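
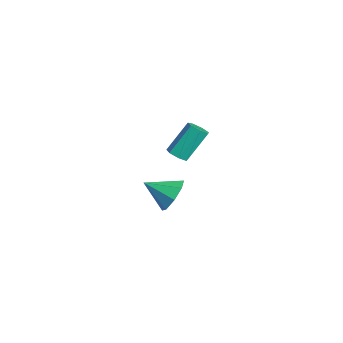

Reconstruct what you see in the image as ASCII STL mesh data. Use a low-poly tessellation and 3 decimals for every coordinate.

solid 
facet normal 0.175 -0.577 -0.798
outer loop
vertex 1.122 -2.761 0.631
vertex 0.617 -2.705 0.48
vertex 1.035 -2.404 0.354
endloop
endfacet
facet normal 0.966 0.256 0.027
outer loop
vertex 1.122 -2.761 0.631
vertex 1.035 -2.404 0.354
vertex 0.828 -1.792 1.972
endloop
endfacet
facet normal 0.966 0.256 0.027
outer loop
vertex 0.828 -1.792 1.972
vertex 1.035 -2.404 0.354
vertex 0.741 -1.435 1.695
endloop
endfacet
facet normal -0.175 0.577 0.798
outer loop
vertex 0.828 -1.792 1.972
vertex 0.741 -1.435 1.695
vertex 0.323 -1.735 1.82
endloop
endfacet
facet normal 0.175 -0.577 -0.798
outer loop
vertex 1.035 -2.404 0.354
vertex 0.617 -2.705 0.48
vertex 0.634 -2.274 0.172
endloop
endfacet
facet normal 0.455 0.766 -0.454
outer loop
vertex 1.035 -2.404 0.354
vertex 0.634 -2.274 0.172
vertex 0.741 -1.435 1.695
endloop
endfacet
facet normal 0.456 0.766 -0.454
outer loop
vertex 0.741 -1.435 1.695
vertex 0.634 -2.274 0.172
vertex 0.339 -1.304 1.512
endloop
endfacet
facet normal -0.175 0.577 0.798
outer loop
vertex 0.741 -1.435 1.695
vertex 0.339 -1.304 1.512
vertex 0.323 -1.735 1.82
endloop
endfacet
facet normal 0.176 -0.577 -0.798
outer loop
vertex 0.634 -2.274 0.172
vertex 0.617 -2.705 0.48
vertex 0.22 -2.468 0.221
endloop
endfacet
facet normal -0.398 0.699 -0.594
outer loop
vertex 0.634 -2.274 0.172
vertex 0.22 -2.468 0.221
vertex 0.339 -1.304 1.512
endloop
endfacet
facet normal -0.401 0.699 -0.593
outer loop
vertex 0.339 -1.304 1.512
vertex 0.22 -2.468 0.221
vertex -0.075 -1.499 1.562
endloop
endfacet
facet normal -0.175 0.577 0.798
outer loop
vertex 0.339 -1.304 1.512
vertex -0.075 -1.499 1.562
vertex 0.323 -1.735 1.82
endloop
endfacet
facet normal 0.176 -0.577 -0.797
outer loop
vertex 0.22 -2.468 0.221
vertex 0.617 -2.705 0.48
vertex 0.105 -2.84 0.465
endloop
endfacet
facet normal -0.952 0.106 -0.286
outer loop
vertex 0.22 -2.468 0.221
vertex 0.105 -2.84 0.465
vertex -0.075 -1.499 1.562
endloop
endfacet
facet normal -0.953 0.105 -0.285
outer loop
vertex -0.075 -1.499 1.562
vertex 0.105 -2.84 0.465
vertex -0.189 -1.871 1.806
endloop
endfacet
facet normal -0.175 0.577 0.798
outer loop
vertex -0.075 -1.499 1.562
vertex -0.189 -1.871 1.806
vertex 0.323 -1.735 1.82
endloop
endfacet
facet normal 0.175 -0.576 -0.798
outer loop
vertex 0.105 -2.84 0.465
vertex 0.617 -2.705 0.48
vertex 0.376 -3.111 0.72
endloop
endfacet
facet normal -0.789 -0.567 0.236
outer loop
vertex 0.105 -2.84 0.465
vertex 0.376 -3.111 0.72
vertex -0.189 -1.871 1.806
endloop
endfacet
facet normal -0.790 -0.567 0.236
outer loop
vertex -0.189 -1.871 1.806
vertex 0.376 -3.111 0.72
vertex 0.081 -2.141 2.061
endloop
endfacet
facet normal -0.175 0.578 0.797
outer loop
vertex -0.189 -1.871 1.806
vertex 0.081 -2.141 2.061
vertex 0.323 -1.735 1.82
endloop
endfacet
facet normal 0.177 -0.576 -0.798
outer loop
vertex 0.376 -3.111 0.72
vertex 0.617 -2.705 0.48
vertex 0.828 -3.075 0.794
endloop
endfacet
facet normal -0.030 -0.813 0.581
outer loop
vertex 0.376 -3.111 0.72
vertex 0.828 -3.075 0.794
vertex 0.081 -2.141 2.061
endloop
endfacet
facet normal -0.032 -0.813 0.581
outer loop
vertex 0.081 -2.141 2.061
vertex 0.828 -3.075 0.794
vertex 0.534 -2.106 2.135
endloop
endfacet
facet normal -0.175 0.578 0.797
outer loop
vertex 0.081 -2.141 2.061
vertex 0.534 -2.106 2.135
vertex 0.323 -1.735 1.82
endloop
endfacet
facet normal 0.174 -0.577 -0.798
outer loop
vertex 0.828 -3.075 0.794
vertex 0.617 -2.705 0.48
vertex 1.122 -2.761 0.631
endloop
endfacet
facet normal 0.749 -0.448 0.488
outer loop
vertex 0.828 -3.075 0.794
vertex 1.122 -2.761 0.631
vertex 0.534 -2.106 2.135
endloop
endfacet
facet normal 0.749 -0.448 0.488
outer loop
vertex 0.534 -2.106 2.135
vertex 1.122 -2.761 0.631
vertex 0.828 -1.792 1.972
endloop
endfacet
facet normal -0.175 0.578 0.797
outer loop
vertex 0.534 -2.106 2.135
vertex 0.828 -1.792 1.972
vertex 0.323 -1.735 1.82
endloop
endfacet
facet normal 0.293 0.823 -0.487
outer loop
vertex -1.775 -2.322 -3.955
vertex -2.67 -2.193 -4.276
vertex -2.179 -1.909 -3.501
endloop
endfacet
facet normal 0.524 -0.344 0.779
outer loop
vertex -1.775 -2.322 -3.955
vertex -2.179 -1.909 -3.501
vertex -3.11 -3.427 -3.544
endloop
endfacet
facet normal 0.294 0.822 -0.487
outer loop
vertex -2.179 -1.909 -3.501
vertex -2.67 -2.193 -4.276
vertex -2.871 -1.662 -3.501
endloop
endfacet
facet normal -0.008 -0.023 1.000
outer loop
vertex -2.179 -1.909 -3.501
vertex -2.871 -1.662 -3.501
vertex -3.11 -3.427 -3.544
endloop
endfacet
facet normal 0.292 0.823 -0.488
outer loop
vertex -2.871 -1.662 -3.501
vertex -2.67 -2.193 -4.276
vertex -3.446 -1.727 -3.955
endloop
endfacet
facet normal -0.623 0.065 0.780
outer loop
vertex -2.871 -1.662 -3.501
vertex -3.446 -1.727 -3.955
vertex -3.11 -3.427 -3.544
endloop
endfacet
facet normal 0.293 0.823 -0.487
outer loop
vertex -3.446 -1.727 -3.955
vertex -2.67 -2.193 -4.276
vertex -3.566 -2.064 -4.597
endloop
endfacet
facet normal -0.960 -0.130 0.248
outer loop
vertex -3.446 -1.727 -3.955
vertex -3.566 -2.064 -4.597
vertex -3.11 -3.427 -3.544
endloop
endfacet
facet normal 0.293 0.822 -0.488
outer loop
vertex -3.566 -2.064 -4.597
vertex -2.67 -2.193 -4.276
vertex -3.161 -2.477 -5.05
endloop
endfacet
facet normal -0.822 -0.494 -0.284
outer loop
vertex -3.566 -2.064 -4.597
vertex -3.161 -2.477 -5.05
vertex -3.11 -3.427 -3.544
endloop
endfacet
facet normal 0.293 0.822 -0.488
outer loop
vertex -3.161 -2.477 -5.05
vertex -2.67 -2.193 -4.276
vertex -2.469 -2.724 -5.05
endloop
endfacet
facet normal -0.290 -0.814 -0.503
outer loop
vertex -3.161 -2.477 -5.05
vertex -2.469 -2.724 -5.05
vertex -3.11 -3.427 -3.544
endloop
endfacet
facet normal 0.294 0.822 -0.488
outer loop
vertex -2.469 -2.724 -5.05
vertex -2.67 -2.193 -4.276
vertex -1.895 -2.66 -4.596
endloop
endfacet
facet normal 0.325 -0.902 -0.283
outer loop
vertex -2.469 -2.724 -5.05
vertex -1.895 -2.66 -4.596
vertex -3.11 -3.427 -3.544
endloop
endfacet
facet normal 0.294 0.822 -0.488
outer loop
vertex -1.895 -2.66 -4.596
vertex -2.67 -2.193 -4.276
vertex -1.775 -2.322 -3.955
endloop
endfacet
facet normal 0.662 -0.707 0.249
outer loop
vertex -1.895 -2.66 -4.596
vertex -1.775 -2.322 -3.955
vertex -3.11 -3.427 -3.544
endloop
endfacet

endsolid


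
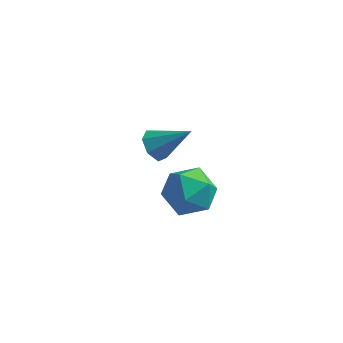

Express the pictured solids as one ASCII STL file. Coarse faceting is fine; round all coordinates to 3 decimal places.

solid 
facet normal -0.429 0.508 0.747
outer loop
vertex 3.803 -2.585 2.307
vertex 2.722 -2.934 1.923
vertex 3.319 -3.602 2.72
endloop
endfacet
facet normal 0.219 0.276 0.936
outer loop
vertex 3.803 -2.585 2.307
vertex 3.319 -3.602 2.72
vertex 4.483 -3.564 2.436
endloop
endfacet
facet normal 0.693 0.544 0.474
outer loop
vertex 3.803 -2.585 2.307
vertex 4.483 -3.564 2.436
vertex 4.605 -2.872 1.465
endloop
endfacet
facet normal 0.337 0.942 -0.000
outer loop
vertex 3.803 -2.585 2.307
vertex 4.605 -2.872 1.465
vertex 3.517 -2.483 1.148
endloop
endfacet
facet normal -0.357 0.919 0.169
outer loop
vertex 3.803 -2.585 2.307
vertex 3.517 -2.483 1.148
vertex 2.722 -2.934 1.923
endloop
endfacet
facet normal 0.227 -0.435 0.871
outer loop
vertex 4.483 -3.564 2.436
vertex 3.319 -3.602 2.72
vertex 3.823 -4.517 2.132
endloop
endfacet
facet normal -0.822 -0.060 0.566
outer loop
vertex 3.319 -3.602 2.72
vertex 2.722 -2.934 1.923
vertex 2.735 -4.128 1.815
endloop
endfacet
facet normal -0.704 0.606 -0.370
outer loop
vertex 2.722 -2.934 1.923
vertex 3.517 -2.483 1.148
vertex 2.857 -3.436 0.844
endloop
endfacet
facet normal 0.417 0.643 -0.643
outer loop
vertex 3.517 -2.483 1.148
vertex 4.605 -2.872 1.465
vertex 4.021 -3.398 0.56
endloop
endfacet
facet normal 0.992 -0.000 0.124
outer loop
vertex 4.605 -2.872 1.465
vertex 4.483 -3.564 2.436
vertex 4.618 -4.066 1.357
endloop
endfacet
facet normal -0.337 -0.942 0.000
outer loop
vertex 3.537 -4.415 0.973
vertex 3.823 -4.517 2.132
vertex 2.735 -4.128 1.815
endloop
endfacet
facet normal -0.693 -0.544 -0.474
outer loop
vertex 3.537 -4.415 0.973
vertex 2.735 -4.128 1.815
vertex 2.857 -3.436 0.844
endloop
endfacet
facet normal -0.219 -0.276 -0.936
outer loop
vertex 3.537 -4.415 0.973
vertex 2.857 -3.436 0.844
vertex 4.021 -3.398 0.56
endloop
endfacet
facet normal 0.429 -0.508 -0.747
outer loop
vertex 3.537 -4.415 0.973
vertex 4.021 -3.398 0.56
vertex 4.618 -4.066 1.357
endloop
endfacet
facet normal 0.357 -0.919 -0.169
outer loop
vertex 3.537 -4.415 0.973
vertex 4.618 -4.066 1.357
vertex 3.823 -4.517 2.132
endloop
endfacet
facet normal -0.417 -0.643 0.643
outer loop
vertex 2.735 -4.128 1.815
vertex 3.823 -4.517 2.132
vertex 3.319 -3.602 2.72
endloop
endfacet
facet normal -0.992 0.000 -0.124
outer loop
vertex 2.857 -3.436 0.844
vertex 2.735 -4.128 1.815
vertex 2.722 -2.934 1.923
endloop
endfacet
facet normal -0.227 0.435 -0.871
outer loop
vertex 4.021 -3.398 0.56
vertex 2.857 -3.436 0.844
vertex 3.517 -2.483 1.148
endloop
endfacet
facet normal 0.822 0.060 -0.566
outer loop
vertex 4.618 -4.066 1.357
vertex 4.021 -3.398 0.56
vertex 4.605 -2.872 1.465
endloop
endfacet
facet normal 0.704 -0.606 0.370
outer loop
vertex 3.823 -4.517 2.132
vertex 4.618 -4.066 1.357
vertex 4.483 -3.564 2.436
endloop
endfacet
facet normal -0.771 -0.121 -0.625
outer loop
vertex 1.268 1.282 -1.641
vertex 0.748 1.332 -1.009
vertex 1.037 1.936 -1.483
endloop
endfacet
facet normal 0.785 0.393 -0.478
outer loop
vertex 1.268 1.282 -1.641
vertex 1.037 1.936 -1.483
vertex 2.252 1.568 0.209
endloop
endfacet
facet normal -0.772 -0.121 -0.624
outer loop
vertex 1.037 1.936 -1.483
vertex 0.748 1.332 -1.009
vertex 0.589 2.136 -0.968
endloop
endfacet
facet normal 0.356 0.933 -0.053
outer loop
vertex 1.037 1.936 -1.483
vertex 0.589 2.136 -0.968
vertex 2.252 1.568 0.209
endloop
endfacet
facet normal -0.771 -0.121 -0.625
outer loop
vertex 0.589 2.136 -0.968
vertex 0.748 1.332 -1.009
vertex 0.26 1.73 -0.484
endloop
endfacet
facet normal -0.137 0.803 0.580
outer loop
vertex 0.589 2.136 -0.968
vertex 0.26 1.73 -0.484
vertex 2.252 1.568 0.209
endloop
endfacet
facet normal -0.771 -0.121 -0.625
outer loop
vertex 0.26 1.73 -0.484
vertex 0.748 1.332 -1.009
vertex 0.299 1.025 -0.396
endloop
endfacet
facet normal -0.320 0.100 0.942
outer loop
vertex 0.26 1.73 -0.484
vertex 0.299 1.025 -0.396
vertex 2.252 1.568 0.209
endloop
endfacet
facet normal -0.771 -0.121 -0.625
outer loop
vertex 0.299 1.025 -0.396
vertex 0.748 1.332 -1.009
vertex 0.676 0.552 -0.769
endloop
endfacet
facet normal -0.056 -0.646 0.762
outer loop
vertex 0.299 1.025 -0.396
vertex 0.676 0.552 -0.769
vertex 2.252 1.568 0.209
endloop
endfacet
facet normal -0.772 -0.121 -0.624
outer loop
vertex 0.676 0.552 -0.769
vertex 0.748 1.332 -1.009
vertex 1.107 0.666 -1.324
endloop
endfacet
facet normal 0.455 -0.873 0.174
outer loop
vertex 0.676 0.552 -0.769
vertex 1.107 0.666 -1.324
vertex 2.252 1.568 0.209
endloop
endfacet
facet normal -0.771 -0.120 -0.625
outer loop
vertex 1.107 0.666 -1.324
vertex 0.748 1.332 -1.009
vertex 1.268 1.282 -1.641
endloop
endfacet
facet normal 0.830 -0.411 -0.378
outer loop
vertex 1.107 0.666 -1.324
vertex 1.268 1.282 -1.641
vertex 2.252 1.568 0.209
endloop
endfacet

endsolid


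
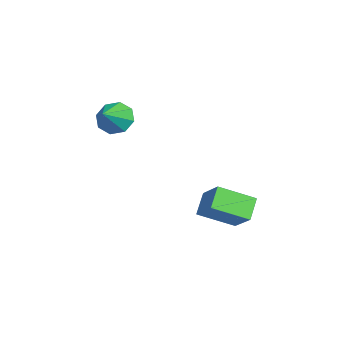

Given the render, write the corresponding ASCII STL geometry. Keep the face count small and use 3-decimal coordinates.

solid 
facet normal -0.827 0.250 -0.504
outer loop
vertex -2.777 -3.047 1.179
vertex -3.271 -2.87 2.077
vertex -2.7 -2.294 1.426
endloop
endfacet
facet normal 0.901 0.049 -0.431
outer loop
vertex -2.777 -3.047 1.179
vertex -2.7 -2.294 1.426
vertex -1.949 -3.27 2.883
endloop
endfacet
facet normal -0.827 0.250 -0.504
outer loop
vertex -2.7 -2.294 1.426
vertex -3.271 -2.87 2.077
vertex -2.957 -1.878 2.054
endloop
endfacet
facet normal 0.821 0.570 -0.041
outer loop
vertex -2.7 -2.294 1.426
vertex -2.957 -1.878 2.054
vertex -1.949 -3.27 2.883
endloop
endfacet
facet normal -0.827 0.250 -0.503
outer loop
vertex -2.957 -1.878 2.054
vertex -3.271 -2.87 2.077
vertex -3.398 -2.044 2.696
endloop
endfacet
facet normal 0.509 0.682 0.526
outer loop
vertex -2.957 -1.878 2.054
vertex -3.398 -2.044 2.696
vertex -1.949 -3.27 2.883
endloop
endfacet
facet normal -0.826 0.251 -0.504
outer loop
vertex -3.398 -2.044 2.696
vertex -3.271 -2.87 2.077
vertex -3.765 -2.693 2.975
endloop
endfacet
facet normal 0.149 0.318 0.936
outer loop
vertex -3.398 -2.044 2.696
vertex -3.765 -2.693 2.975
vertex -1.949 -3.27 2.883
endloop
endfacet
facet normal -0.826 0.251 -0.504
outer loop
vertex -3.765 -2.693 2.975
vertex -3.271 -2.87 2.077
vertex -3.843 -3.445 2.728
endloop
endfacet
facet normal -0.049 -0.307 0.950
outer loop
vertex -3.765 -2.693 2.975
vertex -3.843 -3.445 2.728
vertex -1.949 -3.27 2.883
endloop
endfacet
facet normal -0.826 0.251 -0.505
outer loop
vertex -3.843 -3.445 2.728
vertex -3.271 -2.87 2.077
vertex -3.585 -3.861 2.099
endloop
endfacet
facet normal 0.031 -0.828 0.560
outer loop
vertex -3.843 -3.445 2.728
vertex -3.585 -3.861 2.099
vertex -1.949 -3.27 2.883
endloop
endfacet
facet normal -0.826 0.251 -0.504
outer loop
vertex -3.585 -3.861 2.099
vertex -3.271 -2.87 2.077
vertex -3.144 -3.696 1.458
endloop
endfacet
facet normal 0.342 -0.940 -0.006
outer loop
vertex -3.585 -3.861 2.099
vertex -3.144 -3.696 1.458
vertex -1.949 -3.27 2.883
endloop
endfacet
facet normal -0.826 0.251 -0.504
outer loop
vertex -3.144 -3.696 1.458
vertex -3.271 -2.87 2.077
vertex -2.777 -3.047 1.179
endloop
endfacet
facet normal 0.703 -0.577 -0.417
outer loop
vertex -3.144 -3.696 1.458
vertex -2.777 -3.047 1.179
vertex -1.949 -3.27 2.883
endloop
endfacet
facet normal -0.722 0.154 0.674
outer loop
vertex -4.264 1.384 -3.358
vertex -3.071 2.227 -2.273
vertex -4.743 3.278 -4.303
endloop
endfacet
facet normal -0.656 -0.463 -0.596
outer loop
vertex -3.689 3.053 -5.287
vertex -4.264 1.384 -3.358
vertex -4.743 3.278 -4.303
endloop
endfacet
facet normal -0.722 0.154 0.674
outer loop
vertex -4.743 3.278 -4.303
vertex -3.071 2.227 -2.273
vertex -3.55 4.121 -3.218
endloop
endfacet
facet normal -0.220 0.873 -0.436
outer loop
vertex -3.55 4.121 -3.218
vertex -3.689 3.053 -5.287
vertex -4.743 3.278 -4.303
endloop
endfacet
facet normal 0.220 -0.873 0.436
outer loop
vertex -4.264 1.384 -3.358
vertex -2.017 2.002 -3.257
vertex -3.071 2.227 -2.273
endloop
endfacet
facet normal -0.656 -0.463 -0.596
outer loop
vertex -3.21 1.159 -4.342
vertex -4.264 1.384 -3.358
vertex -3.689 3.053 -5.287
endloop
endfacet
facet normal 0.220 -0.873 0.436
outer loop
vertex -3.21 1.159 -4.342
vertex -2.017 2.002 -3.257
vertex -4.264 1.384 -3.358
endloop
endfacet
facet normal 0.656 0.463 0.596
outer loop
vertex -3.071 2.227 -2.273
vertex -2.017 2.002 -3.257
vertex -3.55 4.121 -3.218
endloop
endfacet
facet normal -0.220 0.873 -0.436
outer loop
vertex -2.496 3.896 -4.202
vertex -3.689 3.053 -5.287
vertex -3.55 4.121 -3.218
endloop
endfacet
facet normal 0.656 0.463 0.596
outer loop
vertex -3.55 4.121 -3.218
vertex -2.017 2.002 -3.257
vertex -2.496 3.896 -4.202
endloop
endfacet
facet normal 0.722 -0.154 -0.674
outer loop
vertex -2.496 3.896 -4.202
vertex -3.21 1.159 -4.342
vertex -3.689 3.053 -5.287
endloop
endfacet
facet normal 0.722 -0.154 -0.674
outer loop
vertex -2.017 2.002 -3.257
vertex -3.21 1.159 -4.342
vertex -2.496 3.896 -4.202
endloop
endfacet

endsolid


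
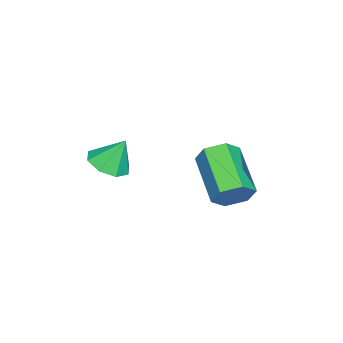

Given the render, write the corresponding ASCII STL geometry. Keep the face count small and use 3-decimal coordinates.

solid 
facet normal 0.734 0.517 -0.440
outer loop
vertex 3.942 -0.479 2.165
vertex 3.505 -0.213 1.749
vertex 3.639 0.085 2.322
endloop
endfacet
facet normal 0.500 0.028 0.866
outer loop
vertex 3.942 -0.479 2.165
vertex 3.639 0.085 2.322
vertex 2.673 -1.374 2.927
endloop
endfacet
facet normal 0.501 0.027 0.865
outer loop
vertex 2.673 -1.374 2.927
vertex 3.639 0.085 2.322
vertex 2.37 -0.809 3.085
endloop
endfacet
facet normal -0.734 -0.517 0.441
outer loop
vertex 2.673 -1.374 2.927
vertex 2.37 -0.809 3.085
vertex 2.235 -1.107 2.511
endloop
endfacet
facet normal 0.734 0.517 -0.441
outer loop
vertex 3.639 0.085 2.322
vertex 3.505 -0.213 1.749
vertex 3.201 0.352 1.906
endloop
endfacet
facet normal -0.147 0.755 0.639
outer loop
vertex 3.639 0.085 2.322
vertex 3.201 0.352 1.906
vertex 2.37 -0.809 3.085
endloop
endfacet
facet normal -0.147 0.755 0.639
outer loop
vertex 2.37 -0.809 3.085
vertex 3.201 0.352 1.906
vertex 1.932 -0.542 2.669
endloop
endfacet
facet normal -0.734 -0.517 0.441
outer loop
vertex 2.37 -0.809 3.085
vertex 1.932 -0.542 2.669
vertex 2.235 -1.107 2.511
endloop
endfacet
facet normal 0.734 0.517 -0.441
outer loop
vertex 3.201 0.352 1.906
vertex 3.505 -0.213 1.749
vertex 3.067 0.054 1.333
endloop
endfacet
facet normal -0.648 0.727 -0.226
outer loop
vertex 3.201 0.352 1.906
vertex 3.067 0.054 1.333
vertex 1.932 -0.542 2.669
endloop
endfacet
facet normal -0.649 0.726 -0.227
outer loop
vertex 1.932 -0.542 2.669
vertex 3.067 0.054 1.333
vertex 1.798 -0.841 2.095
endloop
endfacet
facet normal -0.734 -0.517 0.441
outer loop
vertex 1.932 -0.542 2.669
vertex 1.798 -0.841 2.095
vertex 2.235 -1.107 2.511
endloop
endfacet
facet normal 0.734 0.517 -0.441
outer loop
vertex 3.067 0.054 1.333
vertex 3.505 -0.213 1.749
vertex 3.37 -0.511 1.175
endloop
endfacet
facet normal -0.501 -0.027 -0.865
outer loop
vertex 3.067 0.054 1.333
vertex 3.37 -0.511 1.175
vertex 1.798 -0.841 2.095
endloop
endfacet
facet normal -0.501 -0.028 -0.865
outer loop
vertex 1.798 -0.841 2.095
vertex 3.37 -0.511 1.175
vertex 2.101 -1.405 1.938
endloop
endfacet
facet normal -0.734 -0.517 0.440
outer loop
vertex 1.798 -0.841 2.095
vertex 2.101 -1.405 1.938
vertex 2.235 -1.107 2.511
endloop
endfacet
facet normal 0.734 0.517 -0.441
outer loop
vertex 3.37 -0.511 1.175
vertex 3.505 -0.213 1.749
vertex 3.808 -0.778 1.591
endloop
endfacet
facet normal 0.147 -0.755 -0.639
outer loop
vertex 3.37 -0.511 1.175
vertex 3.808 -0.778 1.591
vertex 2.101 -1.405 1.938
endloop
endfacet
facet normal 0.147 -0.755 -0.639
outer loop
vertex 2.101 -1.405 1.938
vertex 3.808 -0.778 1.591
vertex 2.539 -1.672 2.354
endloop
endfacet
facet normal -0.734 -0.517 0.441
outer loop
vertex 2.101 -1.405 1.938
vertex 2.539 -1.672 2.354
vertex 2.235 -1.107 2.511
endloop
endfacet
facet normal 0.734 0.517 -0.441
outer loop
vertex 3.808 -0.778 1.591
vertex 3.505 -0.213 1.749
vertex 3.942 -0.479 2.165
endloop
endfacet
facet normal 0.648 -0.727 0.227
outer loop
vertex 3.808 -0.778 1.591
vertex 3.942 -0.479 2.165
vertex 2.539 -1.672 2.354
endloop
endfacet
facet normal 0.648 -0.727 0.226
outer loop
vertex 2.539 -1.672 2.354
vertex 3.942 -0.479 2.165
vertex 2.673 -1.374 2.927
endloop
endfacet
facet normal -0.734 -0.517 0.441
outer loop
vertex 2.539 -1.672 2.354
vertex 2.673 -1.374 2.927
vertex 2.235 -1.107 2.511
endloop
endfacet
facet normal 0.136 -0.445 -0.885
outer loop
vertex 4.459 -4.173 2.983
vertex 4.022 -3.726 2.691
vertex 4.703 -3.741 2.803
endloop
endfacet
facet normal 0.681 -0.081 0.728
outer loop
vertex 4.459 -4.173 2.983
vertex 4.703 -3.741 2.803
vertex 3.878 -3.254 3.629
endloop
endfacet
facet normal 0.136 -0.446 -0.885
outer loop
vertex 4.703 -3.741 2.803
vertex 4.022 -3.726 2.691
vertex 4.548 -3.3 2.557
endloop
endfacet
facet normal 0.741 0.507 0.441
outer loop
vertex 4.703 -3.741 2.803
vertex 4.548 -3.3 2.557
vertex 3.878 -3.254 3.629
endloop
endfacet
facet normal 0.135 -0.446 -0.885
outer loop
vertex 4.548 -3.3 2.557
vertex 4.022 -3.726 2.691
vertex 4.085 -3.109 2.39
endloop
endfacet
facet normal 0.325 0.931 0.163
outer loop
vertex 4.548 -3.3 2.557
vertex 4.085 -3.109 2.39
vertex 3.878 -3.254 3.629
endloop
endfacet
facet normal 0.136 -0.446 -0.885
outer loop
vertex 4.085 -3.109 2.39
vertex 4.022 -3.726 2.691
vertex 3.585 -3.279 2.399
endloop
endfacet
facet normal -0.320 0.946 0.057
outer loop
vertex 4.085 -3.109 2.39
vertex 3.585 -3.279 2.399
vertex 3.878 -3.254 3.629
endloop
endfacet
facet normal 0.136 -0.445 -0.885
outer loop
vertex 3.585 -3.279 2.399
vertex 4.022 -3.726 2.691
vertex 3.341 -3.711 2.579
endloop
endfacet
facet normal -0.821 0.541 0.185
outer loop
vertex 3.585 -3.279 2.399
vertex 3.341 -3.711 2.579
vertex 3.878 -3.254 3.629
endloop
endfacet
facet normal 0.136 -0.446 -0.885
outer loop
vertex 3.341 -3.711 2.579
vertex 4.022 -3.726 2.691
vertex 3.496 -4.152 2.825
endloop
endfacet
facet normal -0.881 -0.047 0.471
outer loop
vertex 3.341 -3.711 2.579
vertex 3.496 -4.152 2.825
vertex 3.878 -3.254 3.629
endloop
endfacet
facet normal 0.135 -0.445 -0.885
outer loop
vertex 3.496 -4.152 2.825
vertex 4.022 -3.726 2.691
vertex 3.959 -4.344 2.992
endloop
endfacet
facet normal -0.466 -0.472 0.749
outer loop
vertex 3.496 -4.152 2.825
vertex 3.959 -4.344 2.992
vertex 3.878 -3.254 3.629
endloop
endfacet
facet normal 0.136 -0.445 -0.885
outer loop
vertex 3.959 -4.344 2.992
vertex 4.022 -3.726 2.691
vertex 4.459 -4.173 2.983
endloop
endfacet
facet normal 0.182 -0.486 0.855
outer loop
vertex 3.959 -4.344 2.992
vertex 4.459 -4.173 2.983
vertex 3.878 -3.254 3.629
endloop
endfacet

endsolid


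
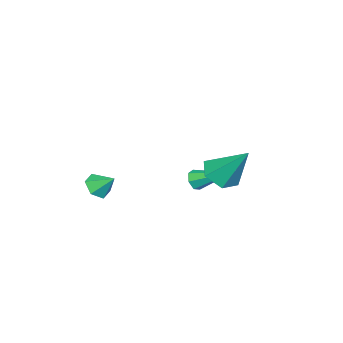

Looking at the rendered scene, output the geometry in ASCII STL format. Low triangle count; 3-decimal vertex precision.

solid 
facet normal -0.078 -0.629 -0.774
outer loop
vertex 0.896 0.802 0.688
vertex 0.007 1.144 0.5
vertex 0.783 1.556 0.087
endloop
endfacet
facet normal 0.949 0.270 0.161
outer loop
vertex 0.896 0.802 0.688
vertex 0.783 1.556 0.087
vertex 0.173 2.476 2.14
endloop
endfacet
facet normal -0.078 -0.629 -0.773
outer loop
vertex 0.783 1.556 0.087
vertex 0.007 1.144 0.5
vertex -0.106 1.897 -0.101
endloop
endfacet
facet normal 0.395 0.877 -0.276
outer loop
vertex 0.783 1.556 0.087
vertex -0.106 1.897 -0.101
vertex 0.173 2.476 2.14
endloop
endfacet
facet normal -0.078 -0.629 -0.773
outer loop
vertex -0.106 1.897 -0.101
vertex 0.007 1.144 0.5
vertex -0.881 1.485 0.312
endloop
endfacet
facet normal -0.526 0.837 -0.151
outer loop
vertex -0.106 1.897 -0.101
vertex -0.881 1.485 0.312
vertex 0.173 2.476 2.14
endloop
endfacet
facet normal -0.077 -0.628 -0.774
outer loop
vertex -0.881 1.485 0.312
vertex 0.007 1.144 0.5
vertex -0.768 0.732 0.912
endloop
endfacet
facet normal -0.892 0.193 0.410
outer loop
vertex -0.881 1.485 0.312
vertex -0.768 0.732 0.912
vertex 0.173 2.476 2.14
endloop
endfacet
facet normal -0.078 -0.628 -0.774
outer loop
vertex -0.768 0.732 0.912
vertex 0.007 1.144 0.5
vertex 0.12 0.39 1.1
endloop
endfacet
facet normal -0.338 -0.413 0.846
outer loop
vertex -0.768 0.732 0.912
vertex 0.12 0.39 1.1
vertex 0.173 2.476 2.14
endloop
endfacet
facet normal -0.078 -0.628 -0.774
outer loop
vertex 0.12 0.39 1.1
vertex 0.007 1.144 0.5
vertex 0.896 0.802 0.688
endloop
endfacet
facet normal 0.582 -0.375 0.722
outer loop
vertex 0.12 0.39 1.1
vertex 0.896 0.802 0.688
vertex 0.173 2.476 2.14
endloop
endfacet
facet normal 0.051 -0.896 -0.441
outer loop
vertex -1.259 -0.732 -1.627
vertex -1.739 -0.897 -1.347
vertex -1.693 -0.64 -1.864
endloop
endfacet
facet normal 0.473 0.620 -0.626
outer loop
vertex -1.259 -0.732 -1.627
vertex -1.693 -0.64 -1.864
vertex -1.841 0.877 -0.473
endloop
endfacet
facet normal 0.052 -0.896 -0.441
outer loop
vertex -1.693 -0.64 -1.864
vertex -1.739 -0.897 -1.347
vertex -2.162 -0.742 -1.712
endloop
endfacet
facet normal -0.361 0.611 -0.705
outer loop
vertex -1.693 -0.64 -1.864
vertex -2.162 -0.742 -1.712
vertex -1.841 0.877 -0.473
endloop
endfacet
facet normal 0.052 -0.896 -0.441
outer loop
vertex -2.162 -0.742 -1.712
vertex -1.739 -0.897 -1.347
vertex -2.312 -0.961 -1.285
endloop
endfacet
facet normal -0.935 0.314 -0.168
outer loop
vertex -2.162 -0.742 -1.712
vertex -2.312 -0.961 -1.285
vertex -1.841 0.877 -0.473
endloop
endfacet
facet normal 0.052 -0.896 -0.441
outer loop
vertex -2.312 -0.961 -1.285
vertex -1.739 -0.897 -1.347
vertex -2.031 -1.132 -0.904
endloop
endfacet
facet normal -0.814 -0.047 0.579
outer loop
vertex -2.312 -0.961 -1.285
vertex -2.031 -1.132 -0.904
vertex -1.841 0.877 -0.473
endloop
endfacet
facet normal 0.052 -0.896 -0.441
outer loop
vertex -2.031 -1.132 -0.904
vertex -1.739 -0.897 -1.347
vertex -1.53 -1.126 -0.857
endloop
endfacet
facet normal -0.089 -0.201 0.976
outer loop
vertex -2.031 -1.132 -0.904
vertex -1.53 -1.126 -0.857
vertex -1.841 0.877 -0.473
endloop
endfacet
facet normal 0.052 -0.896 -0.441
outer loop
vertex -1.53 -1.126 -0.857
vertex -1.739 -0.897 -1.347
vertex -1.186 -0.948 -1.178
endloop
endfacet
facet normal 0.691 -0.031 0.723
outer loop
vertex -1.53 -1.126 -0.857
vertex -1.186 -0.948 -1.178
vertex -1.841 0.877 -0.473
endloop
endfacet
facet normal 0.052 -0.897 -0.440
outer loop
vertex -1.186 -0.948 -1.178
vertex -1.739 -0.897 -1.347
vertex -1.259 -0.732 -1.627
endloop
endfacet
facet normal 0.942 0.335 0.008
outer loop
vertex -1.186 -0.948 -1.178
vertex -1.259 -0.732 -1.627
vertex -1.841 0.877 -0.473
endloop
endfacet
facet normal -0.026 -0.767 -0.641
outer loop
vertex 1.357 -4.713 -0.802
vertex 0.905 -4.336 -1.235
vertex 1.628 -4.284 -1.327
endloop
endfacet
facet normal 0.819 0.157 0.551
outer loop
vertex 1.357 -4.713 -0.802
vertex 1.628 -4.284 -1.327
vertex 0.935 -3.484 -0.525
endloop
endfacet
facet normal -0.026 -0.768 -0.640
outer loop
vertex 1.628 -4.284 -1.327
vertex 0.905 -4.336 -1.235
vertex 1.176 -3.908 -1.76
endloop
endfacet
facet normal 0.695 0.711 -0.108
outer loop
vertex 1.628 -4.284 -1.327
vertex 1.176 -3.908 -1.76
vertex 0.935 -3.484 -0.525
endloop
endfacet
facet normal -0.026 -0.768 -0.640
outer loop
vertex 1.176 -3.908 -1.76
vertex 0.905 -4.336 -1.235
vertex 0.454 -3.96 -1.668
endloop
endfacet
facet normal -0.111 0.933 -0.342
outer loop
vertex 1.176 -3.908 -1.76
vertex 0.454 -3.96 -1.668
vertex 0.935 -3.484 -0.525
endloop
endfacet
facet normal -0.026 -0.768 -0.640
outer loop
vertex 0.454 -3.96 -1.668
vertex 0.905 -4.336 -1.235
vertex 0.183 -4.388 -1.143
endloop
endfacet
facet normal -0.793 0.603 0.082
outer loop
vertex 0.454 -3.96 -1.668
vertex 0.183 -4.388 -1.143
vertex 0.935 -3.484 -0.525
endloop
endfacet
facet normal -0.026 -0.767 -0.641
outer loop
vertex 0.183 -4.388 -1.143
vertex 0.905 -4.336 -1.235
vertex 0.634 -4.765 -0.71
endloop
endfacet
facet normal -0.669 0.050 0.741
outer loop
vertex 0.183 -4.388 -1.143
vertex 0.634 -4.765 -0.71
vertex 0.935 -3.484 -0.525
endloop
endfacet
facet normal -0.026 -0.767 -0.641
outer loop
vertex 0.634 -4.765 -0.71
vertex 0.905 -4.336 -1.235
vertex 1.357 -4.713 -0.802
endloop
endfacet
facet normal 0.137 -0.173 0.975
outer loop
vertex 0.634 -4.765 -0.71
vertex 1.357 -4.713 -0.802
vertex 0.935 -3.484 -0.525
endloop
endfacet

endsolid


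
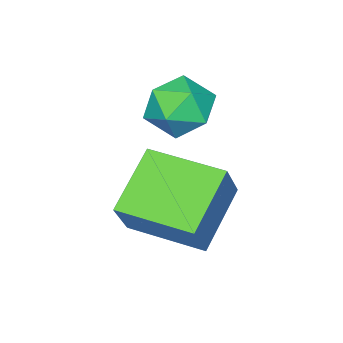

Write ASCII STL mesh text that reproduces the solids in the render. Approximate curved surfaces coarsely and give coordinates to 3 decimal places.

solid 
facet normal -0.930 0.284 -0.232
outer loop
vertex -1.583 -0.966 -2.436
vertex -1.899 -1.618 -1.968
vertex -1.757 -0.852 -1.599
endloop
endfacet
facet normal -0.490 0.844 -0.217
outer loop
vertex -1.583 -0.966 -2.436
vertex -1.757 -0.852 -1.599
vertex -1.037 -0.521 -1.939
endloop
endfacet
facet normal 0.034 0.725 -0.687
outer loop
vertex -1.583 -0.966 -2.436
vertex -1.037 -0.521 -1.939
vertex -0.733 -1.084 -2.518
endloop
endfacet
facet normal -0.083 0.092 -0.992
outer loop
vertex -1.583 -0.966 -2.436
vertex -0.733 -1.084 -2.518
vertex -1.266 -1.762 -2.536
endloop
endfacet
facet normal -0.679 -0.181 -0.711
outer loop
vertex -1.583 -0.966 -2.436
vertex -1.266 -1.762 -2.536
vertex -1.899 -1.618 -1.968
endloop
endfacet
facet normal -0.199 0.879 0.433
outer loop
vertex -1.037 -0.521 -1.939
vertex -1.757 -0.852 -1.599
vertex -1.014 -0.898 -1.164
endloop
endfacet
facet normal -0.912 -0.028 0.410
outer loop
vertex -1.757 -0.852 -1.599
vertex -1.899 -1.618 -1.968
vertex -1.547 -1.576 -1.182
endloop
endfacet
facet normal -0.506 -0.782 -0.365
outer loop
vertex -1.899 -1.618 -1.968
vertex -1.266 -1.762 -2.536
vertex -1.243 -2.139 -1.761
endloop
endfacet
facet normal 0.460 -0.339 -0.821
outer loop
vertex -1.266 -1.762 -2.536
vertex -0.733 -1.084 -2.518
vertex -0.523 -1.808 -2.101
endloop
endfacet
facet normal 0.649 0.687 -0.327
outer loop
vertex -0.733 -1.084 -2.518
vertex -1.037 -0.521 -1.939
vertex -0.381 -1.042 -1.732
endloop
endfacet
facet normal 0.083 -0.092 0.992
outer loop
vertex -0.697 -1.694 -1.264
vertex -1.014 -0.898 -1.164
vertex -1.547 -1.576 -1.182
endloop
endfacet
facet normal -0.034 -0.725 0.687
outer loop
vertex -0.697 -1.694 -1.264
vertex -1.547 -1.576 -1.182
vertex -1.243 -2.139 -1.761
endloop
endfacet
facet normal 0.490 -0.844 0.217
outer loop
vertex -0.697 -1.694 -1.264
vertex -1.243 -2.139 -1.761
vertex -0.523 -1.808 -2.101
endloop
endfacet
facet normal 0.930 -0.284 0.232
outer loop
vertex -0.697 -1.694 -1.264
vertex -0.523 -1.808 -2.101
vertex -0.381 -1.042 -1.732
endloop
endfacet
facet normal 0.679 0.181 0.711
outer loop
vertex -0.697 -1.694 -1.264
vertex -0.381 -1.042 -1.732
vertex -1.014 -0.898 -1.164
endloop
endfacet
facet normal -0.460 0.339 0.821
outer loop
vertex -1.547 -1.576 -1.182
vertex -1.014 -0.898 -1.164
vertex -1.757 -0.852 -1.599
endloop
endfacet
facet normal -0.649 -0.687 0.327
outer loop
vertex -1.243 -2.139 -1.761
vertex -1.547 -1.576 -1.182
vertex -1.899 -1.618 -1.968
endloop
endfacet
facet normal 0.199 -0.879 -0.433
outer loop
vertex -0.523 -1.808 -2.101
vertex -1.243 -2.139 -1.761
vertex -1.266 -1.762 -2.536
endloop
endfacet
facet normal 0.912 0.028 -0.410
outer loop
vertex -0.381 -1.042 -1.732
vertex -0.523 -1.808 -2.101
vertex -0.733 -1.084 -2.518
endloop
endfacet
facet normal 0.506 0.782 0.365
outer loop
vertex -1.014 -0.898 -1.164
vertex -0.381 -1.042 -1.732
vertex -1.037 -0.521 -1.939
endloop
endfacet
facet normal -0.523 -0.216 -0.825
outer loop
vertex -0.556 -1.375 -3.491
vertex -1.046 0.341 -3.629
vertex 0.825 -1.058 -4.449
endloop
endfacet
facet normal 0.273 -0.959 0.077
outer loop
vertex 1.546 -0.761 -3.311
vertex -0.556 -1.375 -3.491
vertex 0.825 -1.058 -4.449
endloop
endfacet
facet normal -0.523 -0.216 -0.825
outer loop
vertex 0.825 -1.058 -4.449
vertex -1.046 0.341 -3.629
vertex 0.335 0.658 -4.587
endloop
endfacet
facet normal 0.807 0.186 -0.560
outer loop
vertex 0.335 0.658 -4.587
vertex 1.546 -0.761 -3.311
vertex 0.825 -1.058 -4.449
endloop
endfacet
facet normal -0.807 -0.186 0.560
outer loop
vertex -0.556 -1.375 -3.491
vertex -0.325 0.638 -2.491
vertex -1.046 0.341 -3.629
endloop
endfacet
facet normal 0.273 -0.959 0.077
outer loop
vertex 0.165 -1.078 -2.353
vertex -0.556 -1.375 -3.491
vertex 1.546 -0.761 -3.311
endloop
endfacet
facet normal -0.807 -0.186 0.560
outer loop
vertex 0.165 -1.078 -2.353
vertex -0.325 0.638 -2.491
vertex -0.556 -1.375 -3.491
endloop
endfacet
facet normal -0.273 0.959 -0.077
outer loop
vertex -1.046 0.341 -3.629
vertex -0.325 0.638 -2.491
vertex 0.335 0.658 -4.587
endloop
endfacet
facet normal 0.807 0.186 -0.560
outer loop
vertex 1.056 0.955 -3.449
vertex 1.546 -0.761 -3.311
vertex 0.335 0.658 -4.587
endloop
endfacet
facet normal -0.273 0.959 -0.077
outer loop
vertex 0.335 0.658 -4.587
vertex -0.325 0.638 -2.491
vertex 1.056 0.955 -3.449
endloop
endfacet
facet normal 0.523 0.216 0.825
outer loop
vertex 1.056 0.955 -3.449
vertex 0.165 -1.078 -2.353
vertex 1.546 -0.761 -3.311
endloop
endfacet
facet normal 0.523 0.216 0.825
outer loop
vertex -0.325 0.638 -2.491
vertex 0.165 -1.078 -2.353
vertex 1.056 0.955 -3.449
endloop
endfacet

endsolid


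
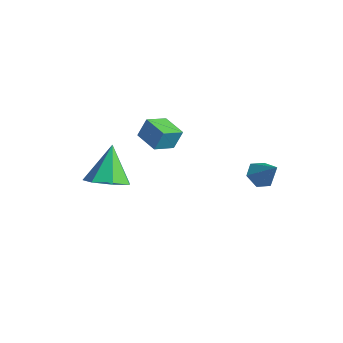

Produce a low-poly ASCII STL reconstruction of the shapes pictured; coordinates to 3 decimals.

solid 
facet normal -0.990 0.039 0.138
outer loop
vertex -4.433 0.568 2.89
vertex -4.454 1.684 2.424
vertex -4.582 0.165 1.932
endloop
endfacet
facet normal 0.018 -0.923 0.385
outer loop
vertex -3.326 0.116 1.756
vertex -4.433 0.568 2.89
vertex -4.582 0.165 1.932
endloop
endfacet
facet normal -0.990 0.038 0.139
outer loop
vertex -4.582 0.165 1.932
vertex -4.454 1.684 2.424
vertex -4.604 1.281 1.466
endloop
endfacet
facet normal -0.143 -0.384 -0.912
outer loop
vertex -4.604 1.281 1.466
vertex -3.326 0.116 1.756
vertex -4.582 0.165 1.932
endloop
endfacet
facet normal 0.143 0.384 0.912
outer loop
vertex -4.433 0.568 2.89
vertex -3.198 1.635 2.248
vertex -4.454 1.684 2.424
endloop
endfacet
facet normal 0.018 -0.923 0.385
outer loop
vertex -3.176 0.519 2.714
vertex -4.433 0.568 2.89
vertex -3.326 0.116 1.756
endloop
endfacet
facet normal 0.143 0.384 0.912
outer loop
vertex -3.176 0.519 2.714
vertex -3.198 1.635 2.248
vertex -4.433 0.568 2.89
endloop
endfacet
facet normal -0.018 0.923 -0.385
outer loop
vertex -4.454 1.684 2.424
vertex -3.198 1.635 2.248
vertex -4.604 1.281 1.466
endloop
endfacet
facet normal -0.143 -0.384 -0.912
outer loop
vertex -3.347 1.232 1.29
vertex -3.326 0.116 1.756
vertex -4.604 1.281 1.466
endloop
endfacet
facet normal -0.018 0.923 -0.385
outer loop
vertex -4.604 1.281 1.466
vertex -3.198 1.635 2.248
vertex -3.347 1.232 1.29
endloop
endfacet
facet normal 0.990 -0.039 -0.138
outer loop
vertex -3.347 1.232 1.29
vertex -3.176 0.519 2.714
vertex -3.326 0.116 1.756
endloop
endfacet
facet normal 0.990 -0.038 -0.138
outer loop
vertex -3.198 1.635 2.248
vertex -3.176 0.519 2.714
vertex -3.347 1.232 1.29
endloop
endfacet
facet normal 0.362 -0.430 -0.827
outer loop
vertex -1.982 -3.18 1.894
vertex -2.825 -2.841 1.349
vertex -1.897 -2.353 1.501
endloop
endfacet
facet normal 0.676 0.259 0.690
outer loop
vertex -1.982 -3.18 1.894
vertex -1.897 -2.353 1.501
vertex -3.535 -1.999 2.971
endloop
endfacet
facet normal 0.361 -0.430 -0.828
outer loop
vertex -1.897 -2.353 1.501
vertex -2.825 -2.841 1.349
vertex -2.511 -1.893 0.994
endloop
endfacet
facet normal 0.427 0.864 0.267
outer loop
vertex -1.897 -2.353 1.501
vertex -2.511 -1.893 0.994
vertex -3.535 -1.999 2.971
endloop
endfacet
facet normal 0.362 -0.430 -0.827
outer loop
vertex -2.511 -1.893 0.994
vertex -2.825 -2.841 1.349
vertex -3.362 -2.147 0.754
endloop
endfacet
facet normal -0.263 0.961 -0.085
outer loop
vertex -2.511 -1.893 0.994
vertex -3.362 -2.147 0.754
vertex -3.535 -1.999 2.971
endloop
endfacet
facet normal 0.362 -0.430 -0.827
outer loop
vertex -3.362 -2.147 0.754
vertex -2.825 -2.841 1.349
vertex -3.809 -2.924 0.962
endloop
endfacet
facet normal -0.874 0.476 -0.100
outer loop
vertex -3.362 -2.147 0.754
vertex -3.809 -2.924 0.962
vertex -3.535 -1.999 2.971
endloop
endfacet
facet normal 0.362 -0.430 -0.827
outer loop
vertex -3.809 -2.924 0.962
vertex -2.825 -2.841 1.349
vertex -3.515 -3.638 1.462
endloop
endfacet
facet normal -0.946 -0.226 0.233
outer loop
vertex -3.809 -2.924 0.962
vertex -3.515 -3.638 1.462
vertex -3.535 -1.999 2.971
endloop
endfacet
facet normal 0.362 -0.430 -0.827
outer loop
vertex -3.515 -3.638 1.462
vertex -2.825 -2.841 1.349
vertex -2.702 -3.752 1.877
endloop
endfacet
facet normal -0.425 -0.616 0.663
outer loop
vertex -3.515 -3.638 1.462
vertex -2.702 -3.752 1.877
vertex -3.535 -1.999 2.971
endloop
endfacet
facet normal 0.362 -0.431 -0.827
outer loop
vertex -2.702 -3.752 1.877
vertex -2.825 -2.841 1.349
vertex -1.982 -3.18 1.894
endloop
endfacet
facet normal 0.297 -0.400 0.867
outer loop
vertex -2.702 -3.752 1.877
vertex -1.982 -3.18 1.894
vertex -3.535 -1.999 2.971
endloop
endfacet
facet normal -0.671 -0.061 -0.739
outer loop
vertex 1.215 2.911 0.707
vertex 0.697 2.776 1.189
vertex 0.844 3.455 0.999
endloop
endfacet
facet normal 0.759 0.622 -0.194
outer loop
vertex 1.215 2.911 0.707
vertex 0.844 3.455 0.999
vertex 1.643 2.864 2.231
endloop
endfacet
facet normal -0.671 -0.062 -0.739
outer loop
vertex 0.844 3.455 0.999
vertex 0.697 2.776 1.189
vertex 0.326 3.321 1.48
endloop
endfacet
facet normal 0.107 0.922 0.373
outer loop
vertex 0.844 3.455 0.999
vertex 0.326 3.321 1.48
vertex 1.643 2.864 2.231
endloop
endfacet
facet normal -0.671 -0.062 -0.739
outer loop
vertex 0.326 3.321 1.48
vertex 0.697 2.776 1.189
vertex 0.179 2.642 1.671
endloop
endfacet
facet normal -0.380 0.326 0.865
outer loop
vertex 0.326 3.321 1.48
vertex 0.179 2.642 1.671
vertex 1.643 2.864 2.231
endloop
endfacet
facet normal -0.671 -0.063 -0.739
outer loop
vertex 0.179 2.642 1.671
vertex 0.697 2.776 1.189
vertex 0.55 2.098 1.38
endloop
endfacet
facet normal -0.216 -0.571 0.792
outer loop
vertex 0.179 2.642 1.671
vertex 0.55 2.098 1.38
vertex 1.643 2.864 2.231
endloop
endfacet
facet normal -0.671 -0.063 -0.739
outer loop
vertex 0.55 2.098 1.38
vertex 0.697 2.776 1.189
vertex 1.068 2.232 0.898
endloop
endfacet
facet normal 0.435 -0.872 0.225
outer loop
vertex 0.55 2.098 1.38
vertex 1.068 2.232 0.898
vertex 1.643 2.864 2.231
endloop
endfacet
facet normal -0.671 -0.063 -0.739
outer loop
vertex 1.068 2.232 0.898
vertex 0.697 2.776 1.189
vertex 1.215 2.911 0.707
endloop
endfacet
facet normal 0.923 -0.275 -0.268
outer loop
vertex 1.068 2.232 0.898
vertex 1.215 2.911 0.707
vertex 1.643 2.864 2.231
endloop
endfacet

endsolid


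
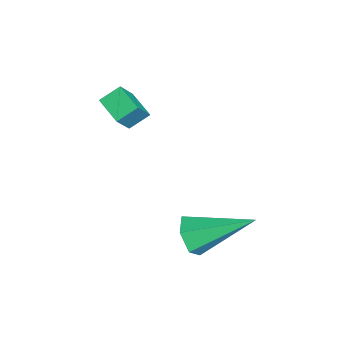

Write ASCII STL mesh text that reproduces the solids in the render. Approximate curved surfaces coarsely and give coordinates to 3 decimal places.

solid 
facet normal -0.541 0.300 -0.786
outer loop
vertex -0.452 -3.394 3.846
vertex 0.327 -2.863 3.513
vertex -0.195 -4.036 3.424
endloop
endfacet
facet normal -0.780 -0.531 0.333
outer loop
vertex 0.453 -4.397 4.367
vertex -0.452 -3.394 3.846
vertex -0.195 -4.036 3.424
endloop
endfacet
facet normal -0.541 0.300 -0.786
outer loop
vertex -0.195 -4.036 3.424
vertex 0.327 -2.863 3.513
vertex 0.584 -3.505 3.091
endloop
endfacet
facet normal 0.317 -0.792 -0.521
outer loop
vertex 0.584 -3.505 3.091
vertex 0.453 -4.397 4.367
vertex -0.195 -4.036 3.424
endloop
endfacet
facet normal -0.317 0.792 0.521
outer loop
vertex -0.452 -3.394 3.846
vertex 0.975 -3.224 4.456
vertex 0.327 -2.863 3.513
endloop
endfacet
facet normal -0.780 -0.531 0.333
outer loop
vertex 0.196 -3.755 4.789
vertex -0.452 -3.394 3.846
vertex 0.453 -4.397 4.367
endloop
endfacet
facet normal -0.317 0.792 0.521
outer loop
vertex 0.196 -3.755 4.789
vertex 0.975 -3.224 4.456
vertex -0.452 -3.394 3.846
endloop
endfacet
facet normal 0.780 0.531 -0.333
outer loop
vertex 0.327 -2.863 3.513
vertex 0.975 -3.224 4.456
vertex 0.584 -3.505 3.091
endloop
endfacet
facet normal 0.317 -0.792 -0.521
outer loop
vertex 1.232 -3.866 4.034
vertex 0.453 -4.397 4.367
vertex 0.584 -3.505 3.091
endloop
endfacet
facet normal 0.780 0.531 -0.333
outer loop
vertex 0.584 -3.505 3.091
vertex 0.975 -3.224 4.456
vertex 1.232 -3.866 4.034
endloop
endfacet
facet normal 0.541 -0.300 0.786
outer loop
vertex 1.232 -3.866 4.034
vertex 0.196 -3.755 4.789
vertex 0.453 -4.397 4.367
endloop
endfacet
facet normal 0.541 -0.300 0.786
outer loop
vertex 0.975 -3.224 4.456
vertex 0.196 -3.755 4.789
vertex 1.232 -3.866 4.034
endloop
endfacet
facet normal -0.103 -0.882 -0.460
outer loop
vertex 4.187 -1.441 0.342
vertex 3.82 -1.704 0.928
vertex 3.451 -1.374 0.378
endloop
endfacet
facet normal 0.028 0.696 -0.718
outer loop
vertex 4.187 -1.441 0.342
vertex 3.451 -1.374 0.378
vertex 4.04 0.184 1.912
endloop
endfacet
facet normal -0.103 -0.882 -0.460
outer loop
vertex 3.451 -1.374 0.378
vertex 3.82 -1.704 0.928
vertex 3.084 -1.637 0.965
endloop
endfacet
facet normal -0.797 0.549 -0.252
outer loop
vertex 3.451 -1.374 0.378
vertex 3.084 -1.637 0.965
vertex 4.04 0.184 1.912
endloop
endfacet
facet normal -0.103 -0.882 -0.460
outer loop
vertex 3.084 -1.637 0.965
vertex 3.82 -1.704 0.928
vertex 3.453 -1.967 1.515
endloop
endfacet
facet normal -0.795 0.107 0.597
outer loop
vertex 3.084 -1.637 0.965
vertex 3.453 -1.967 1.515
vertex 4.04 0.184 1.912
endloop
endfacet
facet normal -0.102 -0.882 -0.459
outer loop
vertex 3.453 -1.967 1.515
vertex 3.82 -1.704 0.928
vertex 4.19 -2.033 1.478
endloop
endfacet
facet normal 0.032 -0.190 0.981
outer loop
vertex 3.453 -1.967 1.515
vertex 4.19 -2.033 1.478
vertex 4.04 0.184 1.912
endloop
endfacet
facet normal -0.103 -0.883 -0.459
outer loop
vertex 4.19 -2.033 1.478
vertex 3.82 -1.704 0.928
vertex 4.556 -1.771 0.892
endloop
endfacet
facet normal 0.856 -0.043 0.515
outer loop
vertex 4.19 -2.033 1.478
vertex 4.556 -1.771 0.892
vertex 4.04 0.184 1.912
endloop
endfacet
facet normal -0.103 -0.882 -0.460
outer loop
vertex 4.556 -1.771 0.892
vertex 3.82 -1.704 0.928
vertex 4.187 -1.441 0.342
endloop
endfacet
facet normal 0.854 0.399 -0.333
outer loop
vertex 4.556 -1.771 0.892
vertex 4.187 -1.441 0.342
vertex 4.04 0.184 1.912
endloop
endfacet

endsolid


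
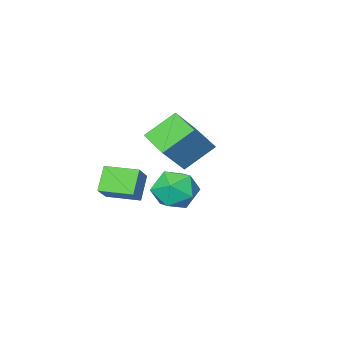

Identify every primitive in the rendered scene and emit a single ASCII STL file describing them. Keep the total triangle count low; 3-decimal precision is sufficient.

solid 
facet normal -0.609 -0.462 -0.644
outer loop
vertex 0.907 -2.477 -3.503
vertex -0.08 -1.167 -3.509
vertex 1.646 -1.926 -4.597
endloop
endfacet
facet normal 0.602 -0.799 0.004
outer loop
vertex 2.56 -1.233 -3.631
vertex 0.907 -2.477 -3.503
vertex 1.646 -1.926 -4.597
endloop
endfacet
facet normal -0.609 -0.462 -0.644
outer loop
vertex 1.646 -1.926 -4.597
vertex -0.08 -1.167 -3.509
vertex 0.659 -0.616 -4.603
endloop
endfacet
facet normal 0.516 0.385 -0.765
outer loop
vertex 0.659 -0.616 -4.603
vertex 2.56 -1.233 -3.631
vertex 1.646 -1.926 -4.597
endloop
endfacet
facet normal -0.516 -0.385 0.765
outer loop
vertex 0.907 -2.477 -3.503
vertex 0.834 -0.474 -2.543
vertex -0.08 -1.167 -3.509
endloop
endfacet
facet normal 0.602 -0.799 0.004
outer loop
vertex 1.821 -1.784 -2.537
vertex 0.907 -2.477 -3.503
vertex 2.56 -1.233 -3.631
endloop
endfacet
facet normal -0.516 -0.385 0.765
outer loop
vertex 1.821 -1.784 -2.537
vertex 0.834 -0.474 -2.543
vertex 0.907 -2.477 -3.503
endloop
endfacet
facet normal -0.602 0.799 -0.004
outer loop
vertex -0.08 -1.167 -3.509
vertex 0.834 -0.474 -2.543
vertex 0.659 -0.616 -4.603
endloop
endfacet
facet normal 0.516 0.385 -0.765
outer loop
vertex 1.573 0.077 -3.637
vertex 2.56 -1.233 -3.631
vertex 0.659 -0.616 -4.603
endloop
endfacet
facet normal -0.602 0.799 -0.004
outer loop
vertex 0.659 -0.616 -4.603
vertex 0.834 -0.474 -2.543
vertex 1.573 0.077 -3.637
endloop
endfacet
facet normal 0.609 0.462 0.644
outer loop
vertex 1.573 0.077 -3.637
vertex 1.821 -1.784 -2.537
vertex 2.56 -1.233 -3.631
endloop
endfacet
facet normal 0.609 0.462 0.644
outer loop
vertex 0.834 -0.474 -2.543
vertex 1.821 -1.784 -2.537
vertex 1.573 0.077 -3.637
endloop
endfacet
facet normal -0.662 -0.116 -0.740
outer loop
vertex -4.815 -3.662 -2.899
vertex -4.63 -1.976 -3.33
vertex -3.347 -4.14 -4.138
endloop
endfacet
facet normal -0.106 -0.963 0.246
outer loop
vertex -1.89 -3.884 -2.51
vertex -4.815 -3.662 -2.899
vertex -3.347 -4.14 -4.138
endloop
endfacet
facet normal -0.662 -0.116 -0.740
outer loop
vertex -3.347 -4.14 -4.138
vertex -4.63 -1.976 -3.33
vertex -3.162 -2.454 -4.569
endloop
endfacet
facet normal 0.742 -0.241 -0.626
outer loop
vertex -3.162 -2.454 -4.569
vertex -1.89 -3.884 -2.51
vertex -3.347 -4.14 -4.138
endloop
endfacet
facet normal -0.742 0.241 0.626
outer loop
vertex -4.815 -3.662 -2.899
vertex -3.173 -1.72 -1.702
vertex -4.63 -1.976 -3.33
endloop
endfacet
facet normal -0.106 -0.963 0.246
outer loop
vertex -3.358 -3.406 -1.271
vertex -4.815 -3.662 -2.899
vertex -1.89 -3.884 -2.51
endloop
endfacet
facet normal -0.742 0.241 0.626
outer loop
vertex -3.358 -3.406 -1.271
vertex -3.173 -1.72 -1.702
vertex -4.815 -3.662 -2.899
endloop
endfacet
facet normal 0.106 0.963 -0.246
outer loop
vertex -4.63 -1.976 -3.33
vertex -3.173 -1.72 -1.702
vertex -3.162 -2.454 -4.569
endloop
endfacet
facet normal 0.742 -0.241 -0.626
outer loop
vertex -1.705 -2.198 -2.941
vertex -1.89 -3.884 -2.51
vertex -3.162 -2.454 -4.569
endloop
endfacet
facet normal 0.106 0.963 -0.246
outer loop
vertex -3.162 -2.454 -4.569
vertex -3.173 -1.72 -1.702
vertex -1.705 -2.198 -2.941
endloop
endfacet
facet normal 0.662 0.116 0.740
outer loop
vertex -1.705 -2.198 -2.941
vertex -3.358 -3.406 -1.271
vertex -1.89 -3.884 -2.51
endloop
endfacet
facet normal 0.662 0.116 0.740
outer loop
vertex -3.173 -1.72 -1.702
vertex -3.358 -3.406 -1.271
vertex -1.705 -2.198 -2.941
endloop
endfacet
facet normal 0.055 0.797 0.601
outer loop
vertex 0.82 3.347 -2.624
vertex 0.437 2.694 -1.722
vertex 1.592 2.778 -1.94
endloop
endfacet
facet normal 0.544 0.835 0.081
outer loop
vertex 0.82 3.347 -2.624
vertex 1.592 2.778 -1.94
vertex 1.74 2.795 -3.108
endloop
endfacet
facet normal 0.202 0.814 -0.545
outer loop
vertex 0.82 3.347 -2.624
vertex 1.74 2.795 -3.108
vertex 0.678 2.722 -3.611
endloop
endfacet
facet normal -0.498 0.763 -0.412
outer loop
vertex 0.82 3.347 -2.624
vertex 0.678 2.722 -3.611
vertex -0.127 2.659 -2.755
endloop
endfacet
facet normal -0.588 0.753 0.295
outer loop
vertex 0.82 3.347 -2.624
vertex -0.127 2.659 -2.755
vertex 0.437 2.694 -1.722
endloop
endfacet
facet normal 0.958 0.256 0.125
outer loop
vertex 1.74 2.795 -3.108
vertex 1.592 2.778 -1.94
vertex 1.927 1.801 -2.505
endloop
endfacet
facet normal 0.168 0.194 0.966
outer loop
vertex 1.592 2.778 -1.94
vertex 0.437 2.694 -1.722
vertex 1.122 1.738 -1.649
endloop
endfacet
facet normal -0.873 0.122 0.472
outer loop
vertex 0.437 2.694 -1.722
vertex -0.127 2.659 -2.755
vertex 0.06 1.665 -2.152
endloop
endfacet
facet normal -0.726 0.140 -0.673
outer loop
vertex -0.127 2.659 -2.755
vertex 0.678 2.722 -3.611
vertex 0.208 1.682 -3.32
endloop
endfacet
facet normal 0.405 0.222 -0.887
outer loop
vertex 0.678 2.722 -3.611
vertex 1.74 2.795 -3.108
vertex 1.363 1.766 -3.538
endloop
endfacet
facet normal 0.498 -0.763 0.412
outer loop
vertex 0.98 1.113 -2.636
vertex 1.927 1.801 -2.505
vertex 1.122 1.738 -1.649
endloop
endfacet
facet normal -0.202 -0.814 0.545
outer loop
vertex 0.98 1.113 -2.636
vertex 1.122 1.738 -1.649
vertex 0.06 1.665 -2.152
endloop
endfacet
facet normal -0.544 -0.835 -0.081
outer loop
vertex 0.98 1.113 -2.636
vertex 0.06 1.665 -2.152
vertex 0.208 1.682 -3.32
endloop
endfacet
facet normal -0.055 -0.797 -0.601
outer loop
vertex 0.98 1.113 -2.636
vertex 0.208 1.682 -3.32
vertex 1.363 1.766 -3.538
endloop
endfacet
facet normal 0.588 -0.753 -0.295
outer loop
vertex 0.98 1.113 -2.636
vertex 1.363 1.766 -3.538
vertex 1.927 1.801 -2.505
endloop
endfacet
facet normal 0.726 -0.140 0.673
outer loop
vertex 1.122 1.738 -1.649
vertex 1.927 1.801 -2.505
vertex 1.592 2.778 -1.94
endloop
endfacet
facet normal -0.405 -0.222 0.887
outer loop
vertex 0.06 1.665 -2.152
vertex 1.122 1.738 -1.649
vertex 0.437 2.694 -1.722
endloop
endfacet
facet normal -0.958 -0.256 -0.125
outer loop
vertex 0.208 1.682 -3.32
vertex 0.06 1.665 -2.152
vertex -0.127 2.659 -2.755
endloop
endfacet
facet normal -0.168 -0.194 -0.966
outer loop
vertex 1.363 1.766 -3.538
vertex 0.208 1.682 -3.32
vertex 0.678 2.722 -3.611
endloop
endfacet
facet normal 0.873 -0.122 -0.472
outer loop
vertex 1.927 1.801 -2.505
vertex 1.363 1.766 -3.538
vertex 1.74 2.795 -3.108
endloop
endfacet

endsolid


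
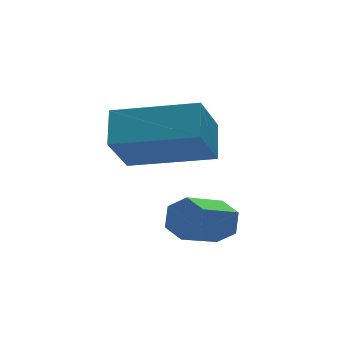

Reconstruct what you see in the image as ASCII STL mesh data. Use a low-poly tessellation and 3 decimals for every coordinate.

solid 
facet normal -0.482 -0.301 0.823
outer loop
vertex 1.691 3.307 2.57
vertex 0.144 4.559 2.122
vertex 1.256 2.584 2.051
endloop
endfacet
facet normal 0.758 -0.614 0.220
outer loop
vertex 1.956 3.021 0.858
vertex 1.691 3.307 2.57
vertex 1.256 2.584 2.051
endloop
endfacet
facet normal -0.482 -0.301 0.822
outer loop
vertex 1.256 2.584 2.051
vertex 0.144 4.559 2.122
vertex -0.29 3.837 1.603
endloop
endfacet
facet normal -0.439 -0.729 -0.525
outer loop
vertex -0.29 3.837 1.603
vertex 1.956 3.021 0.858
vertex 1.256 2.584 2.051
endloop
endfacet
facet normal 0.439 0.730 0.525
outer loop
vertex 1.691 3.307 2.57
vertex 0.844 4.996 0.929
vertex 0.144 4.559 2.122
endloop
endfacet
facet normal 0.758 -0.614 0.220
outer loop
vertex 2.39 3.743 1.377
vertex 1.691 3.307 2.57
vertex 1.956 3.021 0.858
endloop
endfacet
facet normal 0.439 0.730 0.524
outer loop
vertex 2.39 3.743 1.377
vertex 0.844 4.996 0.929
vertex 1.691 3.307 2.57
endloop
endfacet
facet normal -0.758 0.614 -0.220
outer loop
vertex 0.144 4.559 2.122
vertex 0.844 4.996 0.929
vertex -0.29 3.837 1.603
endloop
endfacet
facet normal -0.439 -0.730 -0.524
outer loop
vertex 0.409 4.273 0.41
vertex 1.956 3.021 0.858
vertex -0.29 3.837 1.603
endloop
endfacet
facet normal -0.758 0.614 -0.220
outer loop
vertex -0.29 3.837 1.603
vertex 0.844 4.996 0.929
vertex 0.409 4.273 0.41
endloop
endfacet
facet normal 0.482 0.301 -0.823
outer loop
vertex 0.409 4.273 0.41
vertex 2.39 3.743 1.377
vertex 1.956 3.021 0.858
endloop
endfacet
facet normal 0.482 0.301 -0.823
outer loop
vertex 0.844 4.996 0.929
vertex 2.39 3.743 1.377
vertex 0.409 4.273 0.41
endloop
endfacet
facet normal 0.819 0.217 -0.530
outer loop
vertex 1.792 2.558 -0.167
vertex 1.58 2.308 -0.597
vertex 1.49 2.835 -0.52
endloop
endfacet
facet normal 0.130 0.831 0.541
outer loop
vertex 1.792 2.558 -0.167
vertex 1.49 2.835 -0.52
vertex 0.751 2.282 0.506
endloop
endfacet
facet normal 0.131 0.830 0.542
outer loop
vertex 0.751 2.282 0.506
vertex 1.49 2.835 -0.52
vertex 0.45 2.559 0.154
endloop
endfacet
facet normal -0.820 -0.217 0.530
outer loop
vertex 0.751 2.282 0.506
vertex 0.45 2.559 0.154
vertex 0.54 2.032 0.077
endloop
endfacet
facet normal 0.820 0.217 -0.530
outer loop
vertex 1.49 2.835 -0.52
vertex 1.58 2.308 -0.597
vertex 1.279 2.585 -0.949
endloop
endfacet
facet normal -0.419 0.859 -0.295
outer loop
vertex 1.49 2.835 -0.52
vertex 1.279 2.585 -0.949
vertex 0.45 2.559 0.154
endloop
endfacet
facet normal -0.418 0.860 -0.294
outer loop
vertex 0.45 2.559 0.154
vertex 1.279 2.585 -0.949
vertex 0.238 2.309 -0.276
endloop
endfacet
facet normal -0.819 -0.217 0.530
outer loop
vertex 0.45 2.559 0.154
vertex 0.238 2.309 -0.276
vertex 0.54 2.032 0.077
endloop
endfacet
facet normal 0.820 0.217 -0.530
outer loop
vertex 1.279 2.585 -0.949
vertex 1.58 2.308 -0.597
vertex 1.369 2.058 -1.026
endloop
endfacet
facet normal -0.548 0.029 -0.836
outer loop
vertex 1.279 2.585 -0.949
vertex 1.369 2.058 -1.026
vertex 0.238 2.309 -0.276
endloop
endfacet
facet normal -0.548 0.029 -0.836
outer loop
vertex 0.238 2.309 -0.276
vertex 1.369 2.058 -1.026
vertex 0.328 1.782 -0.353
endloop
endfacet
facet normal -0.819 -0.217 0.530
outer loop
vertex 0.238 2.309 -0.276
vertex 0.328 1.782 -0.353
vertex 0.54 2.032 0.077
endloop
endfacet
facet normal 0.820 0.217 -0.530
outer loop
vertex 1.369 2.058 -1.026
vertex 1.58 2.308 -0.597
vertex 1.67 1.781 -0.674
endloop
endfacet
facet normal -0.130 -0.830 -0.542
outer loop
vertex 1.369 2.058 -1.026
vertex 1.67 1.781 -0.674
vertex 0.328 1.782 -0.353
endloop
endfacet
facet normal -0.130 -0.831 -0.541
outer loop
vertex 0.328 1.782 -0.353
vertex 1.67 1.781 -0.674
vertex 0.63 1.505 -0.0
endloop
endfacet
facet normal -0.819 -0.217 0.530
outer loop
vertex 0.328 1.782 -0.353
vertex 0.63 1.505 -0.0
vertex 0.54 2.032 0.077
endloop
endfacet
facet normal 0.819 0.217 -0.530
outer loop
vertex 1.67 1.781 -0.674
vertex 1.58 2.308 -0.597
vertex 1.882 2.031 -0.244
endloop
endfacet
facet normal 0.418 -0.860 0.294
outer loop
vertex 1.67 1.781 -0.674
vertex 1.882 2.031 -0.244
vertex 0.63 1.505 -0.0
endloop
endfacet
facet normal 0.418 -0.859 0.295
outer loop
vertex 0.63 1.505 -0.0
vertex 1.882 2.031 -0.244
vertex 0.841 1.755 0.429
endloop
endfacet
facet normal -0.820 -0.217 0.530
outer loop
vertex 0.63 1.505 -0.0
vertex 0.841 1.755 0.429
vertex 0.54 2.032 0.077
endloop
endfacet
facet normal 0.819 0.217 -0.530
outer loop
vertex 1.882 2.031 -0.244
vertex 1.58 2.308 -0.597
vertex 1.792 2.558 -0.167
endloop
endfacet
facet normal 0.548 -0.029 0.836
outer loop
vertex 1.882 2.031 -0.244
vertex 1.792 2.558 -0.167
vertex 0.841 1.755 0.429
endloop
endfacet
facet normal 0.548 -0.029 0.836
outer loop
vertex 0.841 1.755 0.429
vertex 1.792 2.558 -0.167
vertex 0.751 2.282 0.506
endloop
endfacet
facet normal -0.820 -0.217 0.530
outer loop
vertex 0.841 1.755 0.429
vertex 0.751 2.282 0.506
vertex 0.54 2.032 0.077
endloop
endfacet

endsolid


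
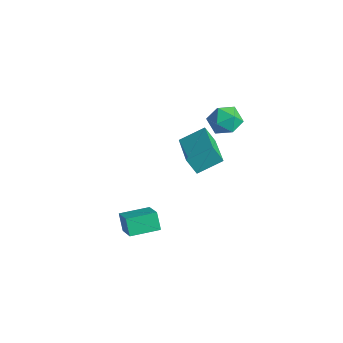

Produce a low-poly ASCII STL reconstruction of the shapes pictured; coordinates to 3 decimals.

solid 
facet normal -0.512 0.142 0.847
outer loop
vertex 2.44 -3.835 0.258
vertex 2.84 -2.62 0.296
vertex 1.424 -3.479 -0.416
endloop
endfacet
facet normal -0.313 -0.949 -0.030
outer loop
vertex 1.86 -3.6 -1.136
vertex 2.44 -3.835 0.258
vertex 1.424 -3.479 -0.416
endloop
endfacet
facet normal -0.512 0.143 0.847
outer loop
vertex 1.424 -3.479 -0.416
vertex 2.84 -2.62 0.296
vertex 1.825 -2.264 -0.378
endloop
endfacet
facet normal -0.799 0.280 -0.531
outer loop
vertex 1.825 -2.264 -0.378
vertex 1.86 -3.6 -1.136
vertex 1.424 -3.479 -0.416
endloop
endfacet
facet normal 0.800 -0.280 0.531
outer loop
vertex 2.44 -3.835 0.258
vertex 3.276 -2.741 -0.424
vertex 2.84 -2.62 0.296
endloop
endfacet
facet normal -0.313 -0.949 -0.030
outer loop
vertex 2.875 -3.956 -0.462
vertex 2.44 -3.835 0.258
vertex 1.86 -3.6 -1.136
endloop
endfacet
facet normal 0.800 -0.281 0.530
outer loop
vertex 2.875 -3.956 -0.462
vertex 3.276 -2.741 -0.424
vertex 2.44 -3.835 0.258
endloop
endfacet
facet normal 0.313 0.949 0.030
outer loop
vertex 2.84 -2.62 0.296
vertex 3.276 -2.741 -0.424
vertex 1.825 -2.264 -0.378
endloop
endfacet
facet normal -0.800 0.280 -0.530
outer loop
vertex 2.26 -2.385 -1.098
vertex 1.86 -3.6 -1.136
vertex 1.825 -2.264 -0.378
endloop
endfacet
facet normal 0.313 0.949 0.030
outer loop
vertex 1.825 -2.264 -0.378
vertex 3.276 -2.741 -0.424
vertex 2.26 -2.385 -1.098
endloop
endfacet
facet normal 0.512 -0.142 -0.847
outer loop
vertex 2.26 -2.385 -1.098
vertex 2.875 -3.956 -0.462
vertex 1.86 -3.6 -1.136
endloop
endfacet
facet normal 0.512 -0.142 -0.847
outer loop
vertex 3.276 -2.741 -0.424
vertex 2.875 -3.956 -0.462
vertex 2.26 -2.385 -1.098
endloop
endfacet
facet normal 0.099 0.261 0.960
outer loop
vertex 0.804 2.772 2.741
vertex 0.696 2.0 2.962
vertex 1.442 2.277 2.81
endloop
endfacet
facet normal 0.480 0.693 0.537
outer loop
vertex 0.804 2.772 2.741
vertex 1.442 2.277 2.81
vertex 1.394 2.793 2.187
endloop
endfacet
facet normal 0.032 0.997 0.072
outer loop
vertex 0.804 2.772 2.741
vertex 1.394 2.793 2.187
vertex 0.62 2.835 1.955
endloop
endfacet
facet normal -0.625 0.753 0.207
outer loop
vertex 0.804 2.772 2.741
vertex 0.62 2.835 1.955
vertex 0.188 2.345 2.434
endloop
endfacet
facet normal -0.583 0.298 0.756
outer loop
vertex 0.804 2.772 2.741
vertex 0.188 2.345 2.434
vertex 0.696 2.0 2.962
endloop
endfacet
facet normal 0.941 0.293 0.170
outer loop
vertex 1.394 2.793 2.187
vertex 1.442 2.277 2.81
vertex 1.652 2.035 2.066
endloop
endfacet
facet normal 0.325 -0.408 0.853
outer loop
vertex 1.442 2.277 2.81
vertex 0.696 2.0 2.962
vertex 1.22 1.545 2.545
endloop
endfacet
facet normal -0.779 -0.348 0.522
outer loop
vertex 0.696 2.0 2.962
vertex 0.188 2.345 2.434
vertex 0.446 1.587 2.313
endloop
endfacet
facet normal -0.846 0.389 -0.365
outer loop
vertex 0.188 2.345 2.434
vertex 0.62 2.835 1.955
vertex 0.398 2.103 1.69
endloop
endfacet
facet normal 0.217 0.784 -0.582
outer loop
vertex 0.62 2.835 1.955
vertex 1.394 2.793 2.187
vertex 1.144 2.38 1.538
endloop
endfacet
facet normal 0.625 -0.753 -0.207
outer loop
vertex 1.036 1.608 1.759
vertex 1.652 2.035 2.066
vertex 1.22 1.545 2.545
endloop
endfacet
facet normal -0.032 -0.997 -0.072
outer loop
vertex 1.036 1.608 1.759
vertex 1.22 1.545 2.545
vertex 0.446 1.587 2.313
endloop
endfacet
facet normal -0.480 -0.693 -0.537
outer loop
vertex 1.036 1.608 1.759
vertex 0.446 1.587 2.313
vertex 0.398 2.103 1.69
endloop
endfacet
facet normal -0.099 -0.261 -0.960
outer loop
vertex 1.036 1.608 1.759
vertex 0.398 2.103 1.69
vertex 1.144 2.38 1.538
endloop
endfacet
facet normal 0.583 -0.298 -0.756
outer loop
vertex 1.036 1.608 1.759
vertex 1.144 2.38 1.538
vertex 1.652 2.035 2.066
endloop
endfacet
facet normal 0.846 -0.389 0.365
outer loop
vertex 1.22 1.545 2.545
vertex 1.652 2.035 2.066
vertex 1.442 2.277 2.81
endloop
endfacet
facet normal -0.217 -0.784 0.582
outer loop
vertex 0.446 1.587 2.313
vertex 1.22 1.545 2.545
vertex 0.696 2.0 2.962
endloop
endfacet
facet normal -0.941 -0.293 -0.170
outer loop
vertex 0.398 2.103 1.69
vertex 0.446 1.587 2.313
vertex 0.188 2.345 2.434
endloop
endfacet
facet normal -0.325 0.408 -0.853
outer loop
vertex 1.144 2.38 1.538
vertex 0.398 2.103 1.69
vertex 0.62 2.835 1.955
endloop
endfacet
facet normal 0.779 0.348 -0.522
outer loop
vertex 1.652 2.035 2.066
vertex 1.144 2.38 1.538
vertex 1.394 2.793 2.187
endloop
endfacet
facet normal -0.404 -0.315 0.859
outer loop
vertex 1.504 1.132 1.441
vertex -0.292 2.077 0.943
vertex 1.109 0.08 0.87
endloop
endfacet
facet normal 0.860 -0.452 0.238
outer loop
vertex 1.472 0.363 0.097
vertex 1.504 1.132 1.441
vertex 1.109 0.08 0.87
endloop
endfacet
facet normal -0.403 -0.314 0.859
outer loop
vertex 1.109 0.08 0.87
vertex -0.292 2.077 0.943
vertex -0.687 1.025 0.373
endloop
endfacet
facet normal -0.314 -0.835 -0.453
outer loop
vertex -0.687 1.025 0.373
vertex 1.472 0.363 0.097
vertex 1.109 0.08 0.87
endloop
endfacet
facet normal 0.314 0.835 0.453
outer loop
vertex 1.504 1.132 1.441
vertex 0.071 2.36 0.17
vertex -0.292 2.077 0.943
endloop
endfacet
facet normal 0.860 -0.452 0.238
outer loop
vertex 1.867 1.415 0.667
vertex 1.504 1.132 1.441
vertex 1.472 0.363 0.097
endloop
endfacet
facet normal 0.314 0.835 0.452
outer loop
vertex 1.867 1.415 0.667
vertex 0.071 2.36 0.17
vertex 1.504 1.132 1.441
endloop
endfacet
facet normal -0.860 0.452 -0.238
outer loop
vertex -0.292 2.077 0.943
vertex 0.071 2.36 0.17
vertex -0.687 1.025 0.373
endloop
endfacet
facet normal -0.314 -0.835 -0.452
outer loop
vertex -0.324 1.308 -0.401
vertex 1.472 0.363 0.097
vertex -0.687 1.025 0.373
endloop
endfacet
facet normal -0.860 0.452 -0.238
outer loop
vertex -0.687 1.025 0.373
vertex 0.071 2.36 0.17
vertex -0.324 1.308 -0.401
endloop
endfacet
facet normal 0.404 0.314 -0.859
outer loop
vertex -0.324 1.308 -0.401
vertex 1.867 1.415 0.667
vertex 1.472 0.363 0.097
endloop
endfacet
facet normal 0.403 0.315 -0.859
outer loop
vertex 0.071 2.36 0.17
vertex 1.867 1.415 0.667
vertex -0.324 1.308 -0.401
endloop
endfacet

endsolid


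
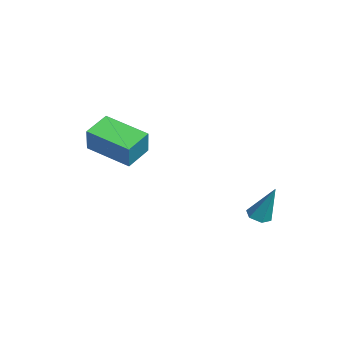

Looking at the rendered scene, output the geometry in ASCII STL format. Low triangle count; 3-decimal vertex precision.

solid 
facet normal -0.604 0.713 0.355
outer loop
vertex -2.535 -3.324 0.055
vertex -1.178 -1.91 -0.477
vertex -3.09 -3.223 -1.094
endloop
endfacet
facet normal -0.669 -0.696 0.262
outer loop
vertex -2.322 -4.13 -1.543
vertex -2.535 -3.324 0.055
vertex -3.09 -3.223 -1.094
endloop
endfacet
facet normal -0.604 0.714 0.354
outer loop
vertex -3.09 -3.223 -1.094
vertex -1.178 -1.91 -0.477
vertex -1.733 -1.81 -1.626
endloop
endfacet
facet normal -0.433 0.078 -0.898
outer loop
vertex -1.733 -1.81 -1.626
vertex -2.322 -4.13 -1.543
vertex -3.09 -3.223 -1.094
endloop
endfacet
facet normal 0.433 -0.078 0.898
outer loop
vertex -2.535 -3.324 0.055
vertex -0.41 -2.817 -0.926
vertex -1.178 -1.91 -0.477
endloop
endfacet
facet normal -0.668 -0.696 0.262
outer loop
vertex -1.767 -4.23 -0.394
vertex -2.535 -3.324 0.055
vertex -2.322 -4.13 -1.543
endloop
endfacet
facet normal 0.433 -0.078 0.898
outer loop
vertex -1.767 -4.23 -0.394
vertex -0.41 -2.817 -0.926
vertex -2.535 -3.324 0.055
endloop
endfacet
facet normal 0.668 0.696 -0.262
outer loop
vertex -1.178 -1.91 -0.477
vertex -0.41 -2.817 -0.926
vertex -1.733 -1.81 -1.626
endloop
endfacet
facet normal -0.433 0.078 -0.898
outer loop
vertex -0.965 -2.716 -2.075
vertex -2.322 -4.13 -1.543
vertex -1.733 -1.81 -1.626
endloop
endfacet
facet normal 0.668 0.696 -0.262
outer loop
vertex -1.733 -1.81 -1.626
vertex -0.41 -2.817 -0.926
vertex -0.965 -2.716 -2.075
endloop
endfacet
facet normal 0.605 -0.713 -0.354
outer loop
vertex -0.965 -2.716 -2.075
vertex -1.767 -4.23 -0.394
vertex -2.322 -4.13 -1.543
endloop
endfacet
facet normal 0.604 -0.714 -0.355
outer loop
vertex -0.41 -2.817 -0.926
vertex -1.767 -4.23 -0.394
vertex -0.965 -2.716 -2.075
endloop
endfacet
facet normal -0.245 -0.306 -0.920
outer loop
vertex 2.526 1.683 -3.913
vertex 2.013 1.7 -3.782
vertex 2.249 2.128 -3.987
endloop
endfacet
facet normal 0.852 0.512 -0.112
outer loop
vertex 2.526 1.683 -3.913
vertex 2.249 2.128 -3.987
vertex 2.427 2.22 -2.218
endloop
endfacet
facet normal -0.244 -0.306 -0.920
outer loop
vertex 2.249 2.128 -3.987
vertex 2.013 1.7 -3.782
vertex 1.736 2.146 -3.857
endloop
endfacet
facet normal 0.021 0.998 -0.054
outer loop
vertex 2.249 2.128 -3.987
vertex 1.736 2.146 -3.857
vertex 2.427 2.22 -2.218
endloop
endfacet
facet normal -0.243 -0.306 -0.920
outer loop
vertex 1.736 2.146 -3.857
vertex 2.013 1.7 -3.782
vertex 1.499 1.718 -3.652
endloop
endfacet
facet normal -0.767 0.568 0.298
outer loop
vertex 1.736 2.146 -3.857
vertex 1.499 1.718 -3.652
vertex 2.427 2.22 -2.218
endloop
endfacet
facet normal -0.244 -0.305 -0.921
outer loop
vertex 1.499 1.718 -3.652
vertex 2.013 1.7 -3.782
vertex 1.777 1.272 -3.578
endloop
endfacet
facet normal -0.724 -0.353 0.592
outer loop
vertex 1.499 1.718 -3.652
vertex 1.777 1.272 -3.578
vertex 2.427 2.22 -2.218
endloop
endfacet
facet normal -0.243 -0.305 -0.921
outer loop
vertex 1.777 1.272 -3.578
vertex 2.013 1.7 -3.782
vertex 2.29 1.255 -3.708
endloop
endfacet
facet normal 0.107 -0.839 0.533
outer loop
vertex 1.777 1.272 -3.578
vertex 2.29 1.255 -3.708
vertex 2.427 2.22 -2.218
endloop
endfacet
facet normal -0.245 -0.306 -0.920
outer loop
vertex 2.29 1.255 -3.708
vertex 2.013 1.7 -3.782
vertex 2.526 1.683 -3.913
endloop
endfacet
facet normal 0.895 -0.407 0.181
outer loop
vertex 2.29 1.255 -3.708
vertex 2.526 1.683 -3.913
vertex 2.427 2.22 -2.218
endloop
endfacet

endsolid


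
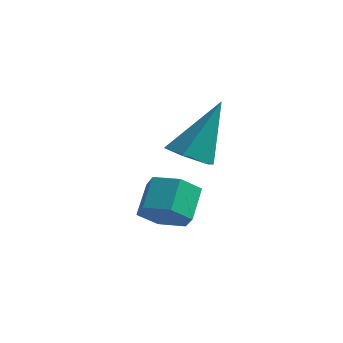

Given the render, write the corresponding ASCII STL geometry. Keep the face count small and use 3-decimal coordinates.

solid 
facet normal 0.194 -0.713 -0.674
outer loop
vertex 0.089 1.608 -2.679
vertex -0.215 1.095 -2.224
vertex -0.644 1.452 -2.725
endloop
endfacet
facet normal -0.096 0.670 -0.736
outer loop
vertex 0.089 1.608 -2.679
vertex -0.644 1.452 -2.725
vertex -0.122 2.378 -1.951
endloop
endfacet
facet normal -0.096 0.670 -0.736
outer loop
vertex -0.122 2.378 -1.951
vertex -0.644 1.452 -2.725
vertex -0.854 2.222 -1.997
endloop
endfacet
facet normal -0.194 0.713 0.674
outer loop
vertex -0.122 2.378 -1.951
vertex -0.854 2.222 -1.997
vertex -0.425 1.865 -1.496
endloop
endfacet
facet normal 0.194 -0.713 -0.674
outer loop
vertex -0.644 1.452 -2.725
vertex -0.215 1.095 -2.224
vertex -0.947 0.939 -2.27
endloop
endfacet
facet normal -0.894 0.154 -0.421
outer loop
vertex -0.644 1.452 -2.725
vertex -0.947 0.939 -2.27
vertex -0.854 2.222 -1.997
endloop
endfacet
facet normal -0.894 0.154 -0.421
outer loop
vertex -0.854 2.222 -1.997
vertex -0.947 0.939 -2.27
vertex -1.157 1.708 -1.542
endloop
endfacet
facet normal -0.195 0.712 0.674
outer loop
vertex -0.854 2.222 -1.997
vertex -1.157 1.708 -1.542
vertex -0.425 1.865 -1.496
endloop
endfacet
facet normal 0.194 -0.713 -0.674
outer loop
vertex -0.947 0.939 -2.27
vertex -0.215 1.095 -2.224
vertex -0.518 0.582 -1.769
endloop
endfacet
facet normal -0.797 -0.516 0.315
outer loop
vertex -0.947 0.939 -2.27
vertex -0.518 0.582 -1.769
vertex -1.157 1.708 -1.542
endloop
endfacet
facet normal -0.797 -0.516 0.314
outer loop
vertex -1.157 1.708 -1.542
vertex -0.518 0.582 -1.769
vertex -0.729 1.352 -1.041
endloop
endfacet
facet normal -0.195 0.713 0.673
outer loop
vertex -1.157 1.708 -1.542
vertex -0.729 1.352 -1.041
vertex -0.425 1.865 -1.496
endloop
endfacet
facet normal 0.194 -0.713 -0.674
outer loop
vertex -0.518 0.582 -1.769
vertex -0.215 1.095 -2.224
vertex 0.214 0.738 -1.723
endloop
endfacet
facet normal 0.096 -0.670 0.736
outer loop
vertex -0.518 0.582 -1.769
vertex 0.214 0.738 -1.723
vertex -0.729 1.352 -1.041
endloop
endfacet
facet normal 0.096 -0.670 0.736
outer loop
vertex -0.729 1.352 -1.041
vertex 0.214 0.738 -1.723
vertex 0.004 1.508 -0.995
endloop
endfacet
facet normal -0.194 0.713 0.674
outer loop
vertex -0.729 1.352 -1.041
vertex 0.004 1.508 -0.995
vertex -0.425 1.865 -1.496
endloop
endfacet
facet normal 0.195 -0.712 -0.674
outer loop
vertex 0.214 0.738 -1.723
vertex -0.215 1.095 -2.224
vertex 0.517 1.252 -2.178
endloop
endfacet
facet normal 0.894 -0.154 0.421
outer loop
vertex 0.214 0.738 -1.723
vertex 0.517 1.252 -2.178
vertex 0.004 1.508 -0.995
endloop
endfacet
facet normal 0.894 -0.154 0.421
outer loop
vertex 0.004 1.508 -0.995
vertex 0.517 1.252 -2.178
vertex 0.307 2.021 -1.45
endloop
endfacet
facet normal -0.194 0.713 0.674
outer loop
vertex 0.004 1.508 -0.995
vertex 0.307 2.021 -1.45
vertex -0.425 1.865 -1.496
endloop
endfacet
facet normal 0.195 -0.713 -0.673
outer loop
vertex 0.517 1.252 -2.178
vertex -0.215 1.095 -2.224
vertex 0.089 1.608 -2.679
endloop
endfacet
facet normal 0.797 0.515 -0.315
outer loop
vertex 0.517 1.252 -2.178
vertex 0.089 1.608 -2.679
vertex 0.307 2.021 -1.45
endloop
endfacet
facet normal 0.797 0.516 -0.315
outer loop
vertex 0.307 2.021 -1.45
vertex 0.089 1.608 -2.679
vertex -0.122 2.378 -1.951
endloop
endfacet
facet normal -0.194 0.713 0.674
outer loop
vertex 0.307 2.021 -1.45
vertex -0.122 2.378 -1.951
vertex -0.425 1.865 -1.496
endloop
endfacet
facet normal -0.201 -0.457 -0.866
outer loop
vertex 0.812 1.461 -0.267
vertex 0.144 1.666 -0.22
vertex 0.613 2.073 -0.544
endloop
endfacet
facet normal 0.955 0.295 -0.034
outer loop
vertex 0.812 1.461 -0.267
vertex 0.613 2.073 -0.544
vertex 0.536 2.554 1.46
endloop
endfacet
facet normal -0.201 -0.458 -0.866
outer loop
vertex 0.613 2.073 -0.544
vertex 0.144 1.666 -0.22
vertex -0.055 2.277 -0.497
endloop
endfacet
facet normal 0.271 0.938 -0.215
outer loop
vertex 0.613 2.073 -0.544
vertex -0.055 2.277 -0.497
vertex 0.536 2.554 1.46
endloop
endfacet
facet normal -0.202 -0.458 -0.866
outer loop
vertex -0.055 2.277 -0.497
vertex 0.144 1.666 -0.22
vertex -0.524 1.87 -0.172
endloop
endfacet
facet normal -0.622 0.779 0.078
outer loop
vertex -0.055 2.277 -0.497
vertex -0.524 1.87 -0.172
vertex 0.536 2.554 1.46
endloop
endfacet
facet normal -0.202 -0.457 -0.866
outer loop
vertex -0.524 1.87 -0.172
vertex 0.144 1.666 -0.22
vertex -0.324 1.259 0.104
endloop
endfacet
facet normal -0.834 -0.024 0.552
outer loop
vertex -0.524 1.87 -0.172
vertex -0.324 1.259 0.104
vertex 0.536 2.554 1.46
endloop
endfacet
facet normal -0.201 -0.458 -0.866
outer loop
vertex -0.324 1.259 0.104
vertex 0.144 1.666 -0.22
vertex 0.344 1.055 0.057
endloop
endfacet
facet normal -0.152 -0.665 0.731
outer loop
vertex -0.324 1.259 0.104
vertex 0.344 1.055 0.057
vertex 0.536 2.554 1.46
endloop
endfacet
facet normal -0.202 -0.458 -0.866
outer loop
vertex 0.344 1.055 0.057
vertex 0.144 1.666 -0.22
vertex 0.812 1.461 -0.267
endloop
endfacet
facet normal 0.743 -0.506 0.439
outer loop
vertex 0.344 1.055 0.057
vertex 0.812 1.461 -0.267
vertex 0.536 2.554 1.46
endloop
endfacet

endsolid
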